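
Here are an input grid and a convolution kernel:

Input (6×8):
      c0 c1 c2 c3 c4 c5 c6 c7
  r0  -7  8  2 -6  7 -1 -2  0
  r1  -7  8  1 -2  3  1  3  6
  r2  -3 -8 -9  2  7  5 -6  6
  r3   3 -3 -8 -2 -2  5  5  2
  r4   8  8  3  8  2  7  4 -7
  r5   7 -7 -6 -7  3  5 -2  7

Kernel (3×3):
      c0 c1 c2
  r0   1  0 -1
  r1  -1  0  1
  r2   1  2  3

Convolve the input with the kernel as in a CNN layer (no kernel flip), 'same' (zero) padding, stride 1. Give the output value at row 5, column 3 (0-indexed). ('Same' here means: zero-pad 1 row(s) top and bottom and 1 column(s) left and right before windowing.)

10

The receptive field on the zero-padded input at this output position is [3 8 2 / -6 -7 3 / 0 0 0]. Elementwise product with the kernel and sum: 3·1 + 2·-1 + -6·-1 + 3·1 + 0·1 + 0·2 + 0·3.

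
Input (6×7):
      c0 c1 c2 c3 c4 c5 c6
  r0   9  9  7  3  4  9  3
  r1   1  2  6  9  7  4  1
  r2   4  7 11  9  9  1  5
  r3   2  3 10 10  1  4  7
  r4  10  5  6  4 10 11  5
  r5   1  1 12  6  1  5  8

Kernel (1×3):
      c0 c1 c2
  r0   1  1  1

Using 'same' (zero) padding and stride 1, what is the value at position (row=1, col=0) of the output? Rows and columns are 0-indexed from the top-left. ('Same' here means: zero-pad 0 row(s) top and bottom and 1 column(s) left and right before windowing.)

The receptive field on the zero-padded input at this output position is [0 1 2]. Elementwise product with the kernel and sum: 0·1 + 1·1 + 2·1.

3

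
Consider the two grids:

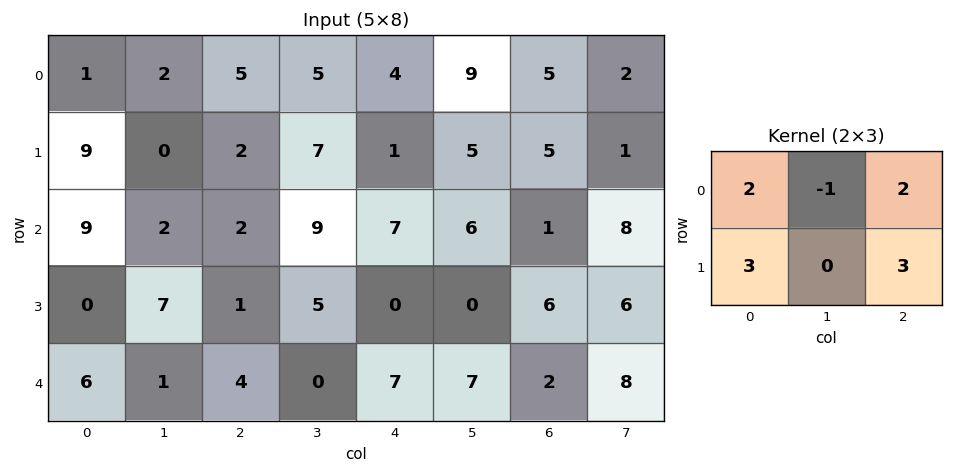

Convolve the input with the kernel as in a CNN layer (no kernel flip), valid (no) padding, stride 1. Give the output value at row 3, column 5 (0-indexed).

The receptive field on the input at this output position is [0 6 6 / 7 2 8]. Elementwise product with the kernel and sum: 0·2 + 6·-1 + 6·2 + 7·3 + 8·3.

51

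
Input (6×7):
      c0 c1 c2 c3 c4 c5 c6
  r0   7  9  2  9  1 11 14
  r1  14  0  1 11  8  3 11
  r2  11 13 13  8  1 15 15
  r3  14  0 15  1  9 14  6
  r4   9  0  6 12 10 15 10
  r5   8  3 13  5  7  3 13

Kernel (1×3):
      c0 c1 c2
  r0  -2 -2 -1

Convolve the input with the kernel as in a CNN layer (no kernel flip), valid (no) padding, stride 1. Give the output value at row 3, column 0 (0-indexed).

The receptive field on the input at this output position is [14 0 15]. Elementwise product with the kernel and sum: 14·-2 + 0·-2 + 15·-1.

-43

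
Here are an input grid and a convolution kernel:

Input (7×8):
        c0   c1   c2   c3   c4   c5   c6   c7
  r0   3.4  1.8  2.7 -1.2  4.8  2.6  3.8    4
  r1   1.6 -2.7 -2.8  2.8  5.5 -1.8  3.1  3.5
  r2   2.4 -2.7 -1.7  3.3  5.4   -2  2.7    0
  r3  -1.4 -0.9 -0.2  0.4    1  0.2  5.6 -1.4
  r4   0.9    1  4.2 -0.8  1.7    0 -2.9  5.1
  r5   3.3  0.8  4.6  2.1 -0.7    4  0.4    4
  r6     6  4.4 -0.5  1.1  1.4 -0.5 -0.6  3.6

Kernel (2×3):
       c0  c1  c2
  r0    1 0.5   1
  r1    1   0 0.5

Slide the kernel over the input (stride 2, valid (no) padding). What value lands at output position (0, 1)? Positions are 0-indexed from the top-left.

6.85

The receptive field on the input at this output position is [2.7 -1.2 4.8 / -2.8 2.8 5.5]. Elementwise product with the kernel and sum: 2.7·1 + -1.2·0.5 + 4.8·1 + -2.8·1 + 5.5·0.5.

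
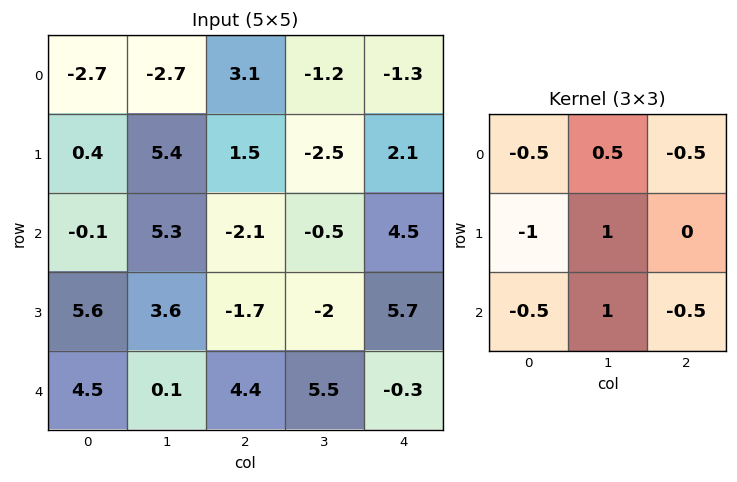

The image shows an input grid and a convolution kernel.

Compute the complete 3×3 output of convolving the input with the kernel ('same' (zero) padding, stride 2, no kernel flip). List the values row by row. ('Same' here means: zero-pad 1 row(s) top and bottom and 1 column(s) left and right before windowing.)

-5 5.85 3.25
1.2 -10.6 14
5.5 2.65 -1.95

Output[0,0]: The receptive field on the zero-padded input at this output position is [0 0 0 / 0 -2.7 -2.7 / 0 0.4 5.4]. Elementwise product with the kernel and sum: 0·-0.5 + 0·0.5 + 0·-0.5 + 0·-1 + -2.7·1 + 0·-0.5 + 0.4·1 + 5.4·-0.5.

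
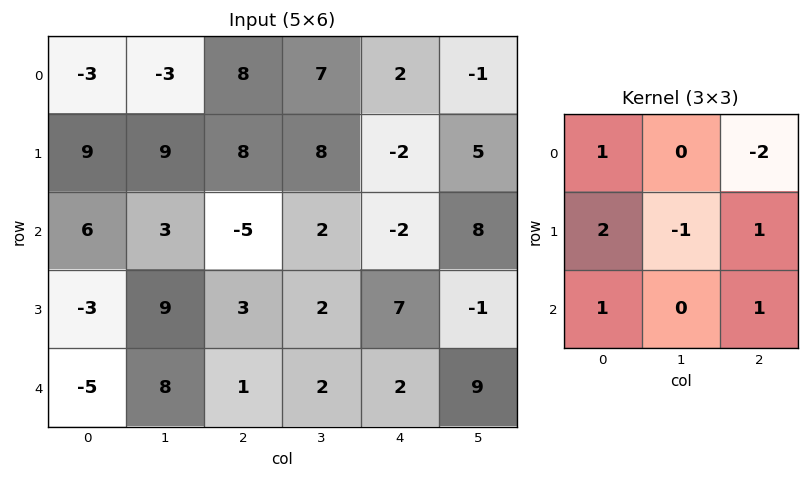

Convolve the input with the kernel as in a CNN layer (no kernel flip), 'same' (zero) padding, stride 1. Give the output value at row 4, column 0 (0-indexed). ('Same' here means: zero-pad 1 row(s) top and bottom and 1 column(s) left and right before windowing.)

The receptive field on the zero-padded input at this output position is [0 -3 9 / 0 -5 8 / 0 0 0]. Elementwise product with the kernel and sum: 0·1 + 9·-2 + 0·2 + -5·-1 + 8·1 + 0·1 + 0·1.

-5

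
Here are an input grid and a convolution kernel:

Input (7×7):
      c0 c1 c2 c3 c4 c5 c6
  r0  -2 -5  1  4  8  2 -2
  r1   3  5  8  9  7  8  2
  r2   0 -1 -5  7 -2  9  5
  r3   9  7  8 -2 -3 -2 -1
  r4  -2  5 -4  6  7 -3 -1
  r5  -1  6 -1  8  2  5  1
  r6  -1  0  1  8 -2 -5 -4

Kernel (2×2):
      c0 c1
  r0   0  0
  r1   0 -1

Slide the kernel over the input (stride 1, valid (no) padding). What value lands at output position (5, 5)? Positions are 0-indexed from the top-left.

The receptive field on the input at this output position is [5 1 / -5 -4]. Elementwise product with the kernel and sum: -4·-1.

4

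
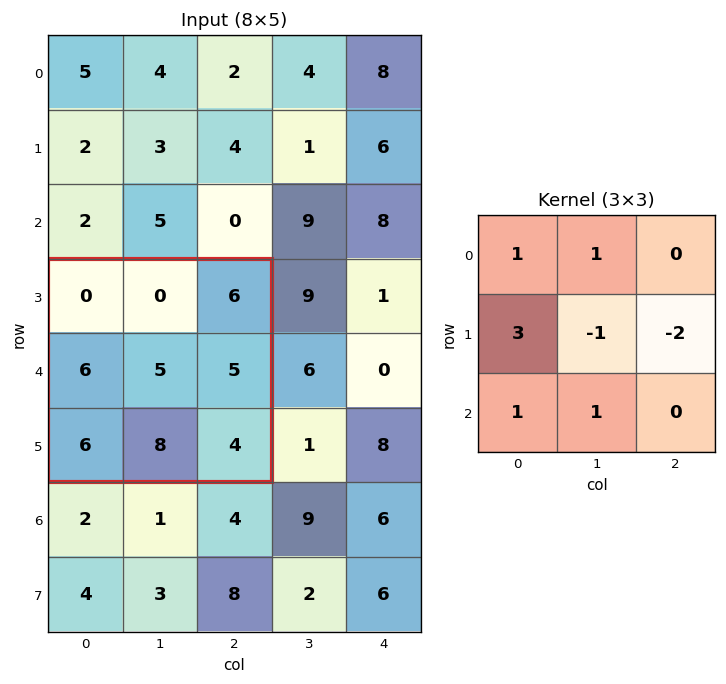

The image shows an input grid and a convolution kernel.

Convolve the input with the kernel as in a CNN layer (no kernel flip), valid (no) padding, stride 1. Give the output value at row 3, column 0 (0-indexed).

17

The receptive field on the input at this output position is [0 0 6 / 6 5 5 / 6 8 4]. Elementwise product with the kernel and sum: 0·1 + 0·1 + 6·3 + 5·-1 + 5·-2 + 6·1 + 8·1.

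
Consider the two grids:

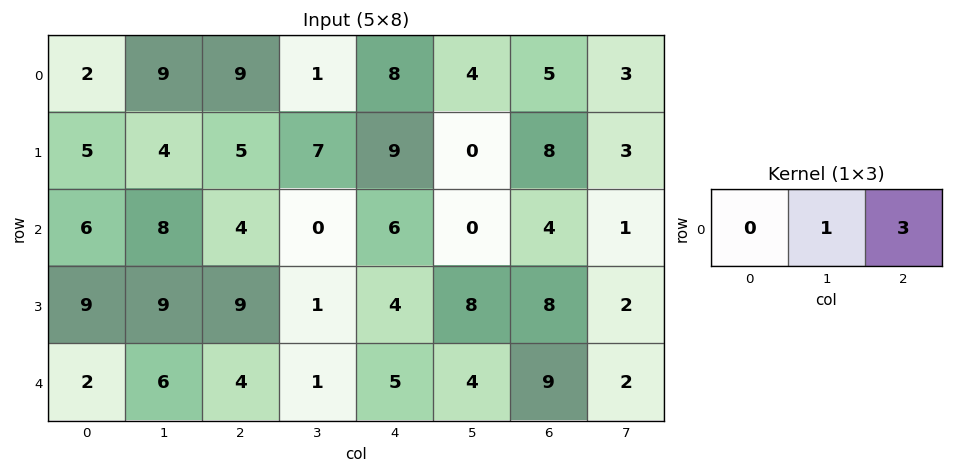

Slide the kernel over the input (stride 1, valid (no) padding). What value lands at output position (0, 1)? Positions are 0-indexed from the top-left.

12

The receptive field on the input at this output position is [9 9 1]. Elementwise product with the kernel and sum: 9·1 + 1·3.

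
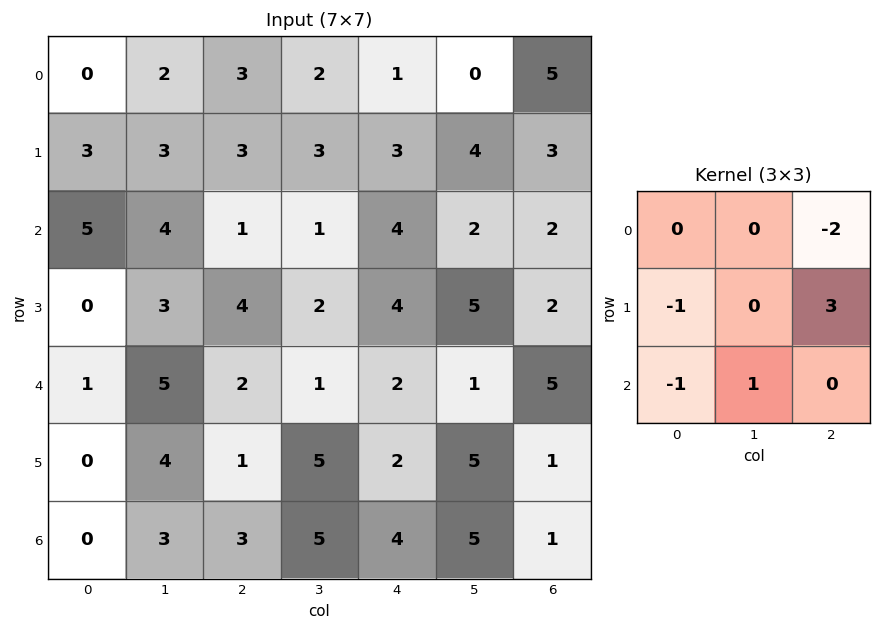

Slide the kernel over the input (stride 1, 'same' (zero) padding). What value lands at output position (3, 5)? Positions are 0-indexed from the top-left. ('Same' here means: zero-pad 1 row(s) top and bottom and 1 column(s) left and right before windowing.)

-3

The receptive field on the zero-padded input at this output position is [4 2 2 / 4 5 2 / 2 1 5]. Elementwise product with the kernel and sum: 2·-2 + 4·-1 + 2·3 + 2·-1 + 1·1.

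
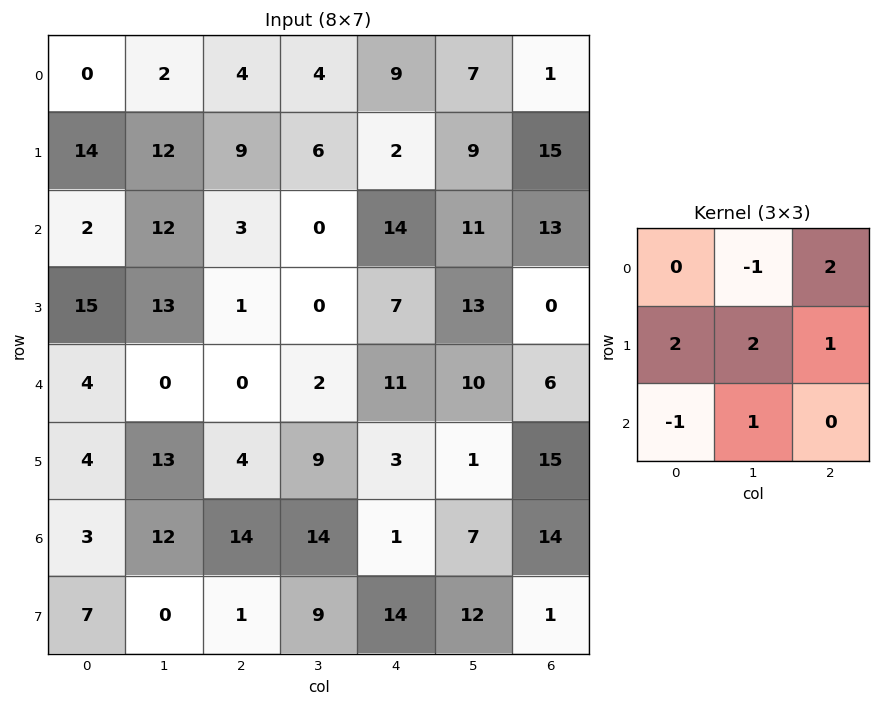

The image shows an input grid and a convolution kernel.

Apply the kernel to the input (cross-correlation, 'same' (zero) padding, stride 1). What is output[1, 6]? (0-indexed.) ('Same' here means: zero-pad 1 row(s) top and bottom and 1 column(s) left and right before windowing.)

49

The receptive field on the zero-padded input at this output position is [7 1 0 / 9 15 0 / 11 13 0]. Elementwise product with the kernel and sum: 1·-1 + 0·2 + 9·2 + 15·2 + 0·1 + 11·-1 + 13·1.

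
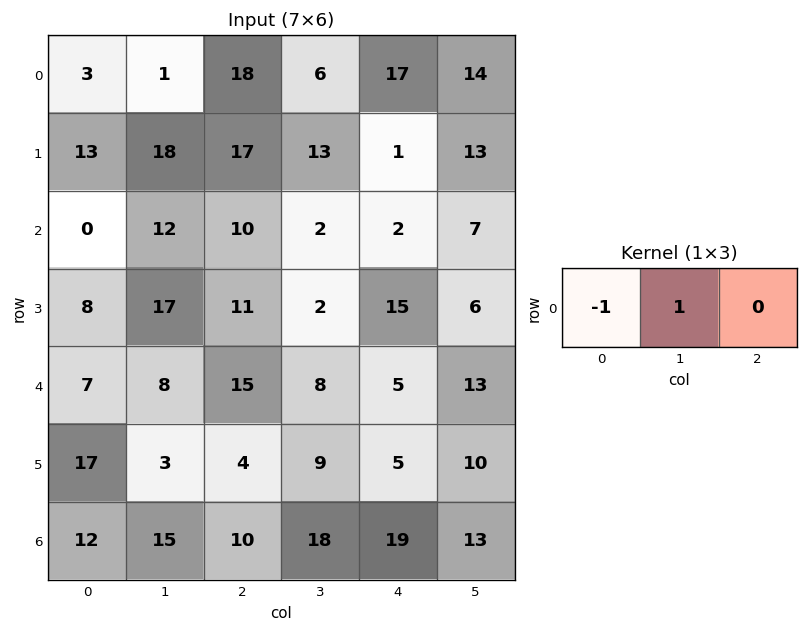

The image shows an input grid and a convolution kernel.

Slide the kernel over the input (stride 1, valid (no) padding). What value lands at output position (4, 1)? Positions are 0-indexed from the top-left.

7

The receptive field on the input at this output position is [8 15 8]. Elementwise product with the kernel and sum: 8·-1 + 15·1.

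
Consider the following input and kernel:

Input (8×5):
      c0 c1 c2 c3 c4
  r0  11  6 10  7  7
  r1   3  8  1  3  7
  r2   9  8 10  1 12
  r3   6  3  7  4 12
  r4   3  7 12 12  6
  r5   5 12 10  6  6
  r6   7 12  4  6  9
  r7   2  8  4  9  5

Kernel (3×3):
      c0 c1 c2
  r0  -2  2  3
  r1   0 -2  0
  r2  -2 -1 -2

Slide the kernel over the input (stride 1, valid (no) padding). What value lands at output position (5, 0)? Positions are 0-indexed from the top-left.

The receptive field on the input at this output position is [5 12 10 / 7 12 4 / 2 8 4]. Elementwise product with the kernel and sum: 5·-2 + 12·2 + 10·3 + 12·-2 + 2·-2 + 8·-1 + 4·-2.

0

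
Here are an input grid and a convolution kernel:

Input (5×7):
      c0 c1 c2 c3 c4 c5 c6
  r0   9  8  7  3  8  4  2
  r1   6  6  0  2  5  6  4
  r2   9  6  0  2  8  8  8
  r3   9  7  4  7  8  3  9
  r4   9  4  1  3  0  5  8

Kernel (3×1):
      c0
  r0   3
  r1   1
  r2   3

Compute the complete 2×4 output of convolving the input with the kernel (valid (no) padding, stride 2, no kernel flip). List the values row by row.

Output[0,0]: The receptive field on the input at this output position is [9 / 6 / 9]. Elementwise product with the kernel and sum: 9·3 + 6·1 + 9·3.

60 21 53 34
63 7 32 57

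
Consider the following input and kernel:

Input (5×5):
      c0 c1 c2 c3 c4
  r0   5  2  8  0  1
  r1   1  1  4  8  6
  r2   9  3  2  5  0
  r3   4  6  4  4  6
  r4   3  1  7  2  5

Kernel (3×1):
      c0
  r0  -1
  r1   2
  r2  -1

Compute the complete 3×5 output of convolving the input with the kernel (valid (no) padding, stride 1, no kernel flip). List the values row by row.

-12 -3 -2 11 11
13 -1 -4 -2 -12
-4 8 -1 1 7

Output[0,0]: The receptive field on the input at this output position is [5 / 1 / 9]. Elementwise product with the kernel and sum: 5·-1 + 1·2 + 9·-1.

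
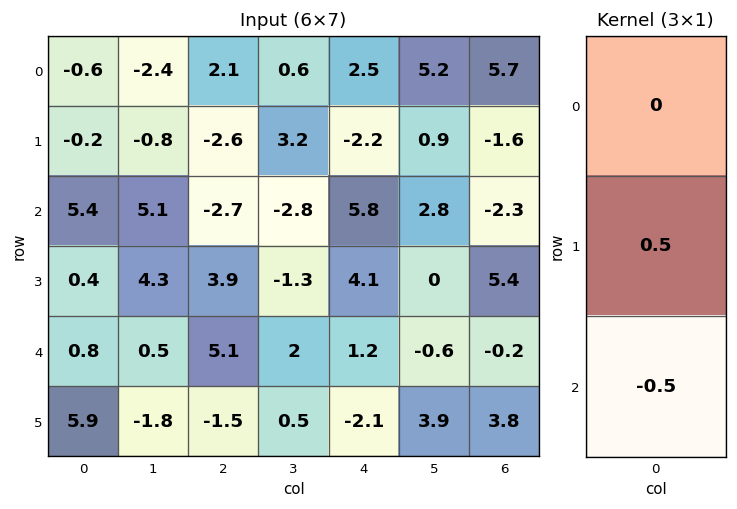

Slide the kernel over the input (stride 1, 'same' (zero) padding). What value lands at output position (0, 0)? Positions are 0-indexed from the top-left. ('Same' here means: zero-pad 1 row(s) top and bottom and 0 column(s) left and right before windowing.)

-0.2

The receptive field on the zero-padded input at this output position is [0 / -0.6 / -0.2]. Elementwise product with the kernel and sum: -0.6·0.5 + -0.2·-0.5.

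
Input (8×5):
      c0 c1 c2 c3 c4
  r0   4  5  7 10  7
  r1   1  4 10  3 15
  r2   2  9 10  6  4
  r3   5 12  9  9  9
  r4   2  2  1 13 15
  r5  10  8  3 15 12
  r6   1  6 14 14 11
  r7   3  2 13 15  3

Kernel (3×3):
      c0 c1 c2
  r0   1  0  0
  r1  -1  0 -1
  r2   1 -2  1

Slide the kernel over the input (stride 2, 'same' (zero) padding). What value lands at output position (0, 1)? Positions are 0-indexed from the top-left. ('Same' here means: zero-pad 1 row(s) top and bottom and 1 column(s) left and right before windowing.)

The receptive field on the zero-padded input at this output position is [0 0 0 / 5 7 10 / 4 10 3]. Elementwise product with the kernel and sum: 0·1 + 5·-1 + 10·-1 + 4·1 + 10·-2 + 3·1.

-28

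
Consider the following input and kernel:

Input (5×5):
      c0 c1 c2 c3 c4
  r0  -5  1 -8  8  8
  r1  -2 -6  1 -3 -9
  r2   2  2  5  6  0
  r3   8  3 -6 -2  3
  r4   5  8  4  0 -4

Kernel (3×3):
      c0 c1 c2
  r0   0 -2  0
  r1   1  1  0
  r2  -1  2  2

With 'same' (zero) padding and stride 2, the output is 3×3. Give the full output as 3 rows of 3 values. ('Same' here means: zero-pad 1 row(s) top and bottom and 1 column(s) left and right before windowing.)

Output[0,0]: The receptive field on the zero-padded input at this output position is [0 0 0 / 0 -5 1 / 0 -2 -6]. Elementwise product with the kernel and sum: 0·-2 + 0·1 + -5·1 + 0·-1 + -2·2 + -6·2.
Output[0,1]: The receptive field on the zero-padded input at this output position is [0 0 0 / 1 -8 8 / -6 1 -3]. Elementwise product with the kernel and sum: 0·-2 + 1·1 + -8·1 + -6·-1 + 1·2 + -3·2.

-21 -5 1
28 -14 32
-11 24 -10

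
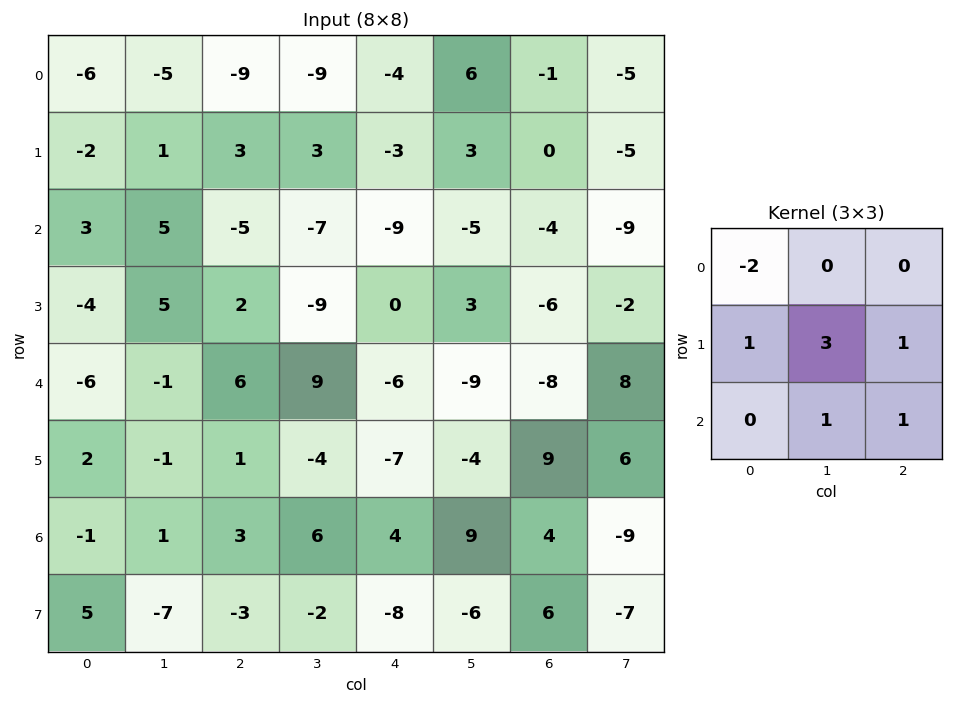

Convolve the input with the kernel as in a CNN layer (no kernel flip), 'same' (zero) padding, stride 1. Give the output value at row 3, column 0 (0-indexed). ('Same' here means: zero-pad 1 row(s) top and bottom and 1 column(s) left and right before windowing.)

The receptive field on the zero-padded input at this output position is [0 3 5 / 0 -4 5 / 0 -6 -1]. Elementwise product with the kernel and sum: 0·-2 + 0·1 + -4·3 + 5·1 + -6·1 + -1·1.

-14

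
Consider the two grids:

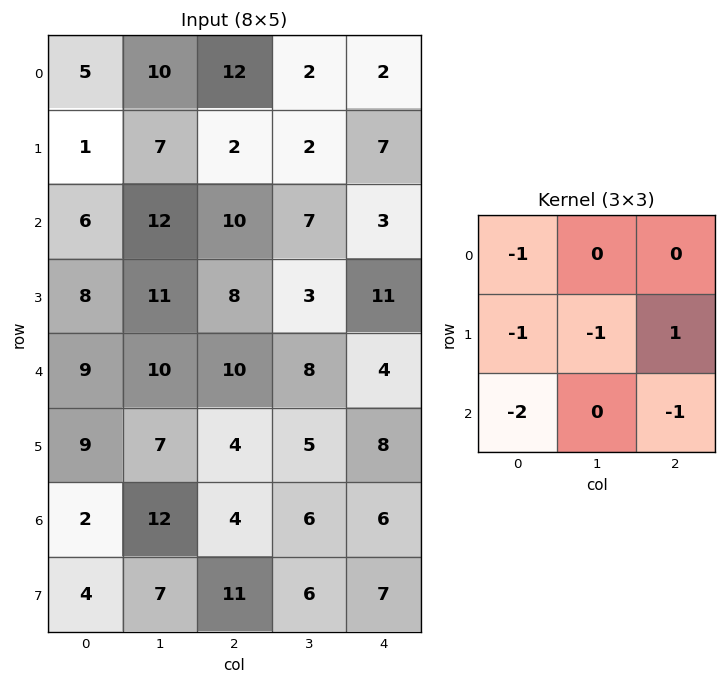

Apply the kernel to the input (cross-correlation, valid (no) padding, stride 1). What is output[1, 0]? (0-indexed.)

-33

The receptive field on the input at this output position is [1 7 2 / 6 12 10 / 8 11 8]. Elementwise product with the kernel and sum: 1·-1 + 6·-1 + 12·-1 + 10·1 + 8·-2 + 8·-1.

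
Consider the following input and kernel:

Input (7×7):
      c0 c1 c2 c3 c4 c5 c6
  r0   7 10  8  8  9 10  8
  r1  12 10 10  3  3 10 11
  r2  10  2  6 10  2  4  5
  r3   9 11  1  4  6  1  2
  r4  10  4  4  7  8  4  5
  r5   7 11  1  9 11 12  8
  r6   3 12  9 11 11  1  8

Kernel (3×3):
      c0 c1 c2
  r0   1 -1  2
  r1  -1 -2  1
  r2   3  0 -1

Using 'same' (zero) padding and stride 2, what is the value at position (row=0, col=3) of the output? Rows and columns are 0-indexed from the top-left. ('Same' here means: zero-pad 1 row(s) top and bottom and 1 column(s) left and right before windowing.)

The receptive field on the zero-padded input at this output position is [0 0 0 / 10 8 0 / 10 11 0]. Elementwise product with the kernel and sum: 0·1 + 0·-1 + 0·2 + 10·-1 + 8·-2 + 0·1 + 10·3 + 0·-1.

4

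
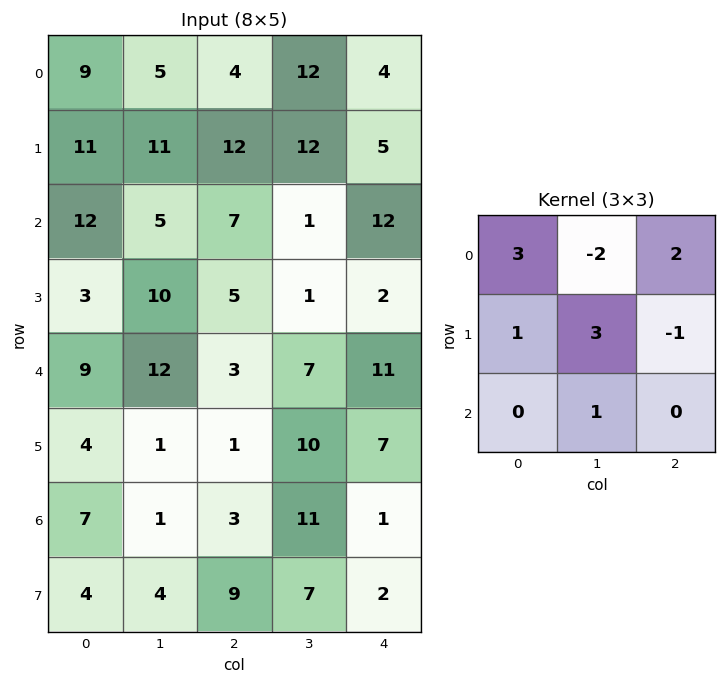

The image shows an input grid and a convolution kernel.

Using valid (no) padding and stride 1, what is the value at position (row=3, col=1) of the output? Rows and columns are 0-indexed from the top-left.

The receptive field on the input at this output position is [10 5 1 / 12 3 7 / 1 1 10]. Elementwise product with the kernel and sum: 10·3 + 5·-2 + 1·2 + 12·1 + 3·3 + 7·-1 + 1·1.

37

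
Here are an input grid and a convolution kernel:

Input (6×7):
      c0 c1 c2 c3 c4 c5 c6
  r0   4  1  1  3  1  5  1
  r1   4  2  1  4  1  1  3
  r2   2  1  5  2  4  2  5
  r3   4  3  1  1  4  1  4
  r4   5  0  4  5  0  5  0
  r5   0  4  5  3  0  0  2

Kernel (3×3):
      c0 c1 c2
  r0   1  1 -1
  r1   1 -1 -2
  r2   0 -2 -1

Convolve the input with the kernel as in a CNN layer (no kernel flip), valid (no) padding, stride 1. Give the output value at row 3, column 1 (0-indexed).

-24

The receptive field on the input at this output position is [3 1 1 / 0 4 5 / 4 5 3]. Elementwise product with the kernel and sum: 3·1 + 1·1 + 1·-1 + 0·1 + 4·-1 + 5·-2 + 5·-2 + 3·-1.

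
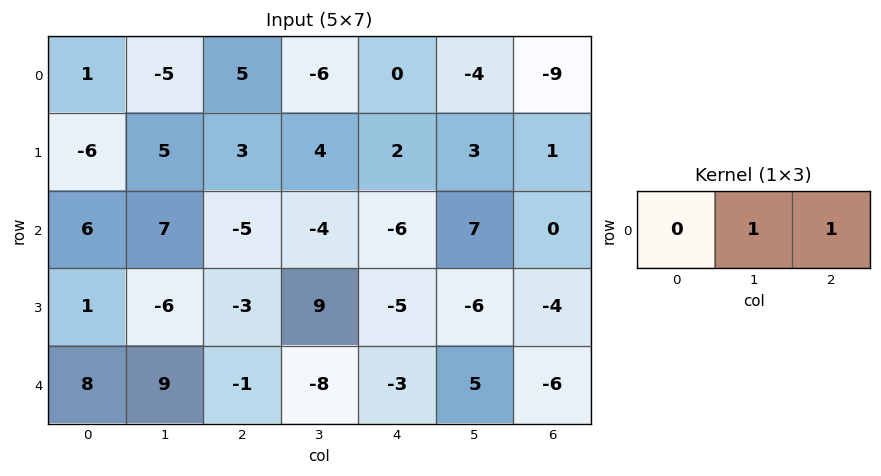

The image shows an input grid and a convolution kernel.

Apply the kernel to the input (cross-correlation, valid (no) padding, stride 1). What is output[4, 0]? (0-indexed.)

8

The receptive field on the input at this output position is [8 9 -1]. Elementwise product with the kernel and sum: 9·1 + -1·1.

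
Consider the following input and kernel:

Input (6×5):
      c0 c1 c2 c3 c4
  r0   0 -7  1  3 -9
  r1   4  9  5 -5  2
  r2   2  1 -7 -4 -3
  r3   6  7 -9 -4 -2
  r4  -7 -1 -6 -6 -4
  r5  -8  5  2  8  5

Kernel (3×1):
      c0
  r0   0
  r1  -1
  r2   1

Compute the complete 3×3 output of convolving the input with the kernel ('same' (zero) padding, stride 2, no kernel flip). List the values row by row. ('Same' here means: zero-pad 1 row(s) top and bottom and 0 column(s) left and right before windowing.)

Output[0,0]: The receptive field on the zero-padded input at this output position is [0 / 0 / 4]. Elementwise product with the kernel and sum: 0·-1 + 4·1.
Output[0,1]: The receptive field on the zero-padded input at this output position is [0 / 1 / 5]. Elementwise product with the kernel and sum: 1·-1 + 5·1.

4 4 11
4 -2 1
-1 8 9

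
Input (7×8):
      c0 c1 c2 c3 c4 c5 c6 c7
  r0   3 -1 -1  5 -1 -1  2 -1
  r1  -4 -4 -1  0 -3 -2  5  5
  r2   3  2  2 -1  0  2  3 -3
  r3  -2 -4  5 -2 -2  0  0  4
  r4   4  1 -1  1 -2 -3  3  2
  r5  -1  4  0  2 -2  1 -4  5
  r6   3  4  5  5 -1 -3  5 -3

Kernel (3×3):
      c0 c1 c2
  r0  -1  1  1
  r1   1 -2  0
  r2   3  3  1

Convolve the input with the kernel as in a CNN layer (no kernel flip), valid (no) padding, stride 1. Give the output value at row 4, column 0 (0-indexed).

The receptive field on the input at this output position is [4 1 -1 / -1 4 0 / 3 4 5]. Elementwise product with the kernel and sum: 4·-1 + 1·1 + -1·1 + -1·1 + 4·-2 + 3·3 + 4·3 + 5·1.

13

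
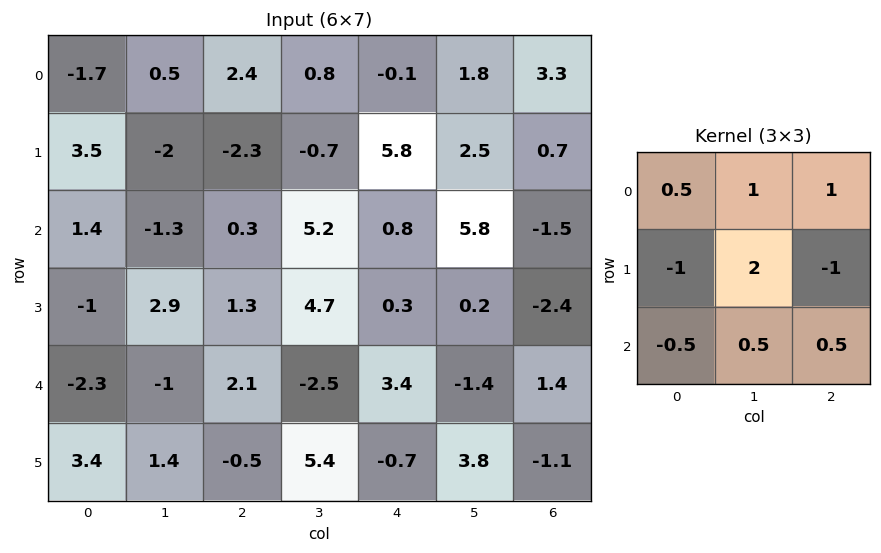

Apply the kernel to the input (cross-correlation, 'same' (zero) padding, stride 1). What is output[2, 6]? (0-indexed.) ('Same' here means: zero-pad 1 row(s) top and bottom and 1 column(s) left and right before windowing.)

-8.15

The receptive field on the zero-padded input at this output position is [2.5 0.7 0 / 5.8 -1.5 0 / 0.2 -2.4 0]. Elementwise product with the kernel and sum: 2.5·0.5 + 0.7·1 + 0·1 + 5.8·-1 + -1.5·2 + 0·-1 + 0.2·-0.5 + -2.4·0.5 + 0·0.5.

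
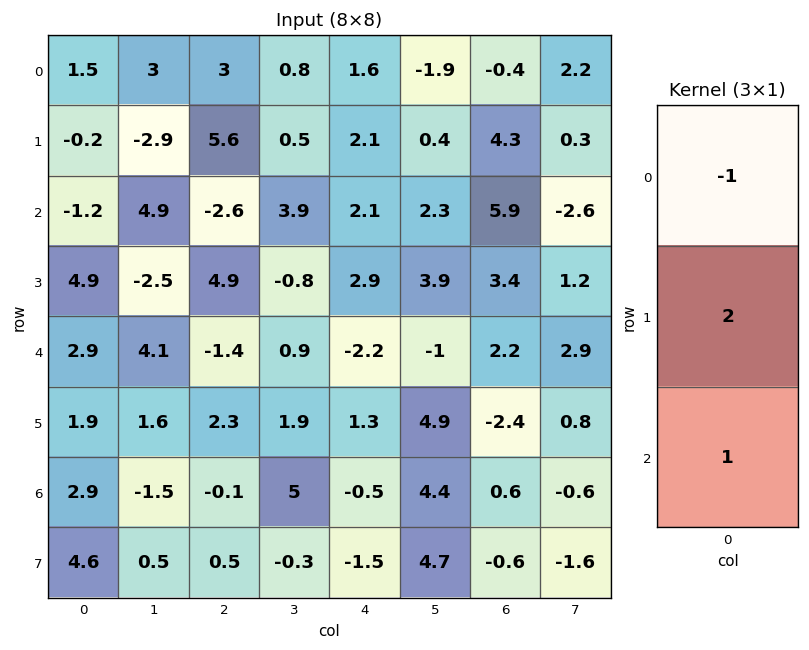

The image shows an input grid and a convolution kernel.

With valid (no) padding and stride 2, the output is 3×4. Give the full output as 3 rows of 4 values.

-3.1 5.6 4.7 14.9
13.9 11 1.5 3.1
3.8 5.9 4.3 -6.4

Output[0,0]: The receptive field on the input at this output position is [1.5 / -0.2 / -1.2]. Elementwise product with the kernel and sum: 1.5·-1 + -0.2·2 + -1.2·1.
Output[0,1]: The receptive field on the input at this output position is [3 / 5.6 / -2.6]. Elementwise product with the kernel and sum: 3·-1 + 5.6·2 + -2.6·1.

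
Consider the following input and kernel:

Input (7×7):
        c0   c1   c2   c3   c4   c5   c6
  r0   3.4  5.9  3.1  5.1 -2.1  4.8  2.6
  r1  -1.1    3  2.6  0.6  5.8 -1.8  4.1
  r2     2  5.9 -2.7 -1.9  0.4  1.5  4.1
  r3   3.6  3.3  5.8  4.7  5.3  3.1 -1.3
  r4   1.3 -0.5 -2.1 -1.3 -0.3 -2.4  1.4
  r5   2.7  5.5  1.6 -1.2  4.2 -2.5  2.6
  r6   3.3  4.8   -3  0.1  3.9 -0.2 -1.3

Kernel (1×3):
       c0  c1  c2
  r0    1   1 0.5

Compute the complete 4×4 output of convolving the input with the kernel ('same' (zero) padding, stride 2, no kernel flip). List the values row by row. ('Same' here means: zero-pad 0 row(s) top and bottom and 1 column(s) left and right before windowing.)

6.35 11.55 5.4 7.4
4.95 2.25 -0.75 5.6
1.05 -3.25 -2.8 -1
5.7 1.85 3.9 -1.5

Output[0,0]: The receptive field on the zero-padded input at this output position is [0 3.4 5.9]. Elementwise product with the kernel and sum: 0·1 + 3.4·1 + 5.9·0.5.
Output[0,1]: The receptive field on the zero-padded input at this output position is [5.9 3.1 5.1]. Elementwise product with the kernel and sum: 5.9·1 + 3.1·1 + 5.1·0.5.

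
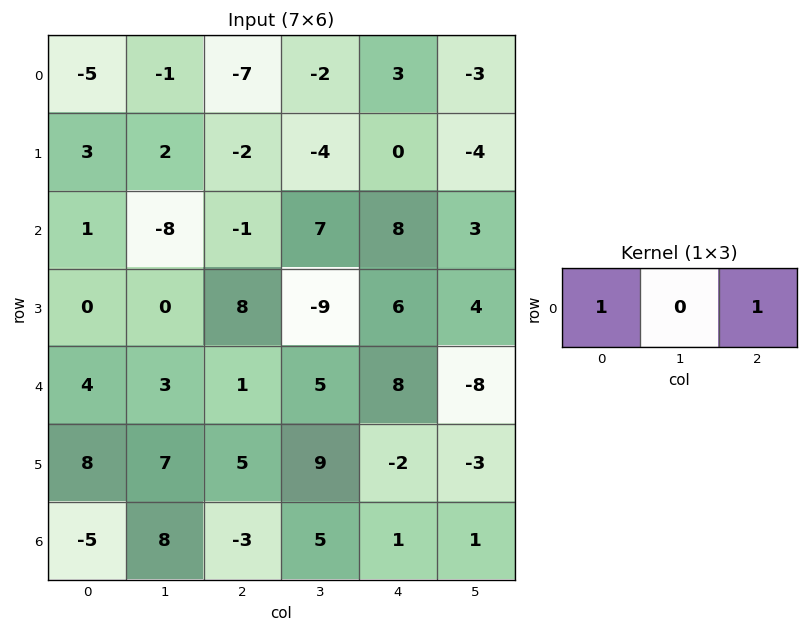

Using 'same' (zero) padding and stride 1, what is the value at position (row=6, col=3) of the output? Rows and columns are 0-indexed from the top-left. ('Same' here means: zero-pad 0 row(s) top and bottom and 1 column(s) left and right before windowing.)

The receptive field on the zero-padded input at this output position is [-3 5 1]. Elementwise product with the kernel and sum: -3·1 + 1·1.

-2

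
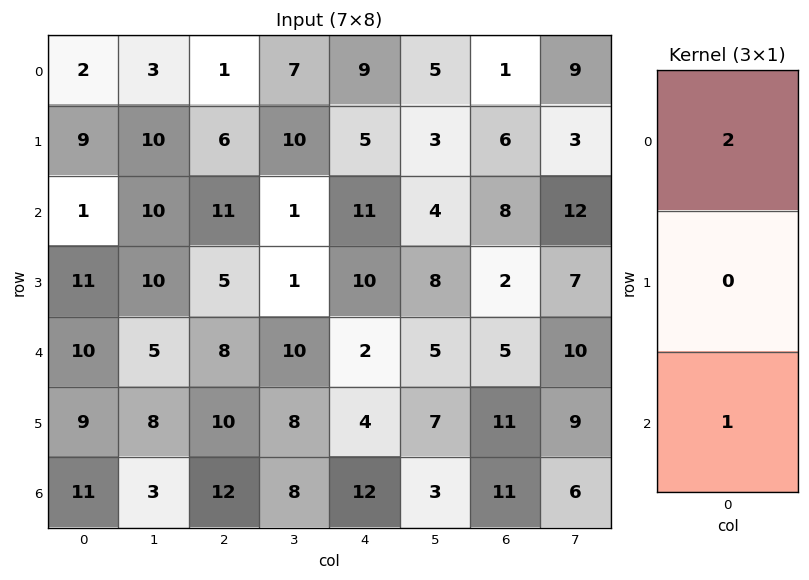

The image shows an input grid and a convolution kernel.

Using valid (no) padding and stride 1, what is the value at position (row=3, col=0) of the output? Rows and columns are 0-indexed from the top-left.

The receptive field on the input at this output position is [11 / 10 / 9]. Elementwise product with the kernel and sum: 11·2 + 9·1.

31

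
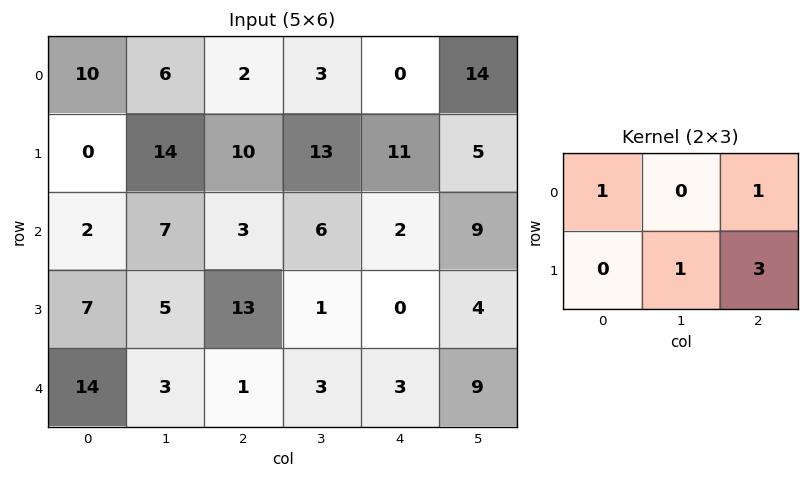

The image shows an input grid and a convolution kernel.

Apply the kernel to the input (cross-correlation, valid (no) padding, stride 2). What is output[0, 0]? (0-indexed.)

56

The receptive field on the input at this output position is [10 6 2 / 0 14 10]. Elementwise product with the kernel and sum: 10·1 + 2·1 + 14·1 + 10·3.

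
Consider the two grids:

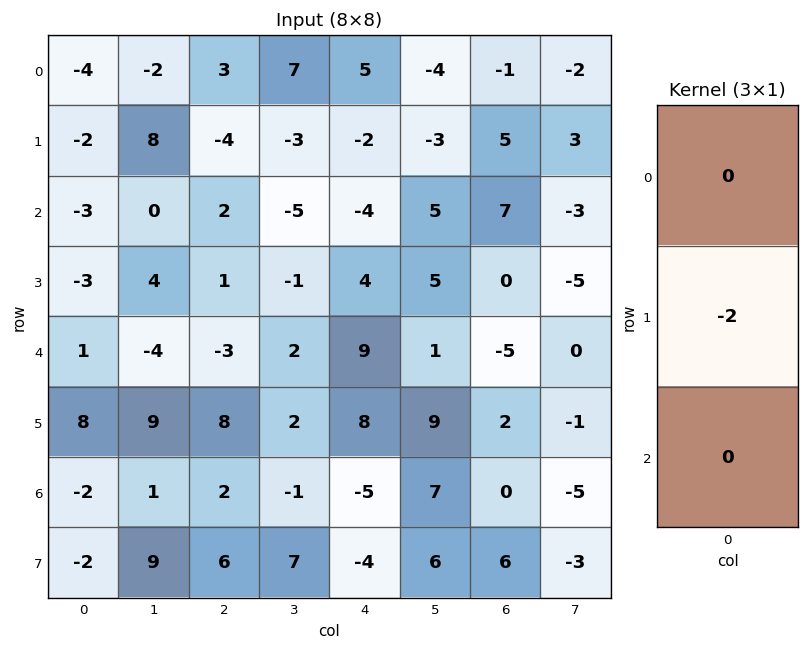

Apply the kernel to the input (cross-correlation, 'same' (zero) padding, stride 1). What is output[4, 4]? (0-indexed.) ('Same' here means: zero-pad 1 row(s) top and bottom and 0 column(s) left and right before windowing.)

-18

The receptive field on the zero-padded input at this output position is [4 / 9 / 8]. Elementwise product with the kernel and sum: 9·-2.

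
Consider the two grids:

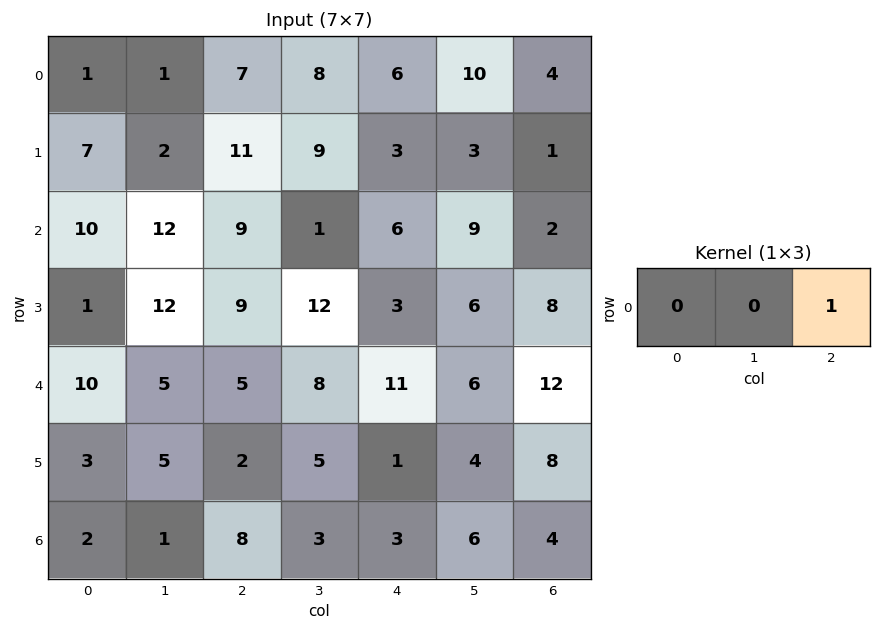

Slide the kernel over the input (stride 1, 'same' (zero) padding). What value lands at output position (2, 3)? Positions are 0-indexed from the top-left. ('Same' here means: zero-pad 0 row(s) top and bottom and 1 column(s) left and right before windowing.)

The receptive field on the zero-padded input at this output position is [9 1 6]. Elementwise product with the kernel and sum: 6·1.

6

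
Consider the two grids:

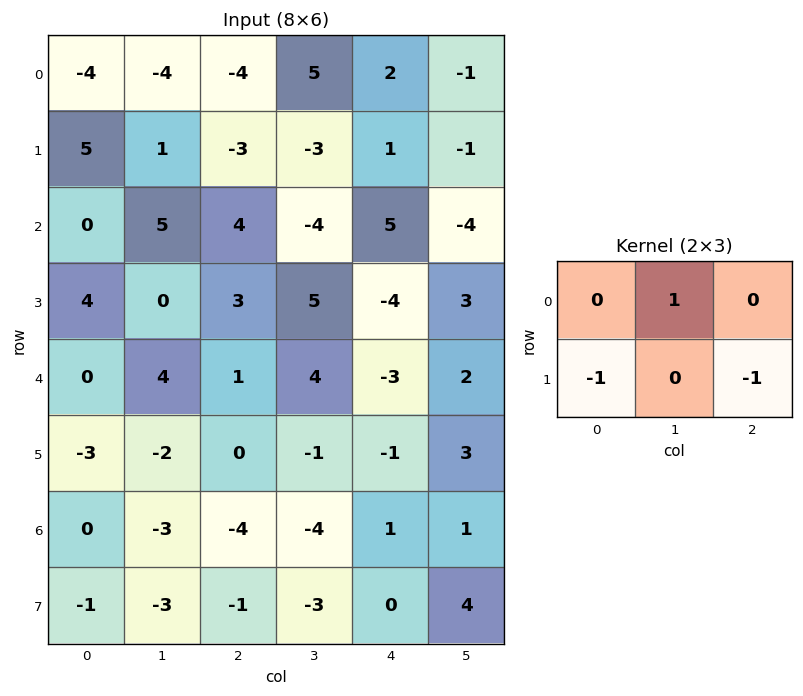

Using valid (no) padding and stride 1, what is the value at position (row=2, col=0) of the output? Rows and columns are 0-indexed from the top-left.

-2

The receptive field on the input at this output position is [0 5 4 / 4 0 3]. Elementwise product with the kernel and sum: 5·1 + 4·-1 + 3·-1.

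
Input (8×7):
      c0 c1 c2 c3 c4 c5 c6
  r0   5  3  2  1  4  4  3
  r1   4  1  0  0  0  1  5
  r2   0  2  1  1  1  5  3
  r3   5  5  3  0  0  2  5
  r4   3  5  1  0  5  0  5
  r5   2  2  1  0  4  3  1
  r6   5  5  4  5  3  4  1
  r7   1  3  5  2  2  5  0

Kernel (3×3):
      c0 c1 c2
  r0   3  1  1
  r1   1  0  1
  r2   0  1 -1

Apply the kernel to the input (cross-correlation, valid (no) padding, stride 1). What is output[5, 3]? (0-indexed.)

13

The receptive field on the input at this output position is [0 4 3 / 5 3 4 / 2 2 5]. Elementwise product with the kernel and sum: 0·3 + 4·1 + 3·1 + 5·1 + 4·1 + 2·1 + 5·-1.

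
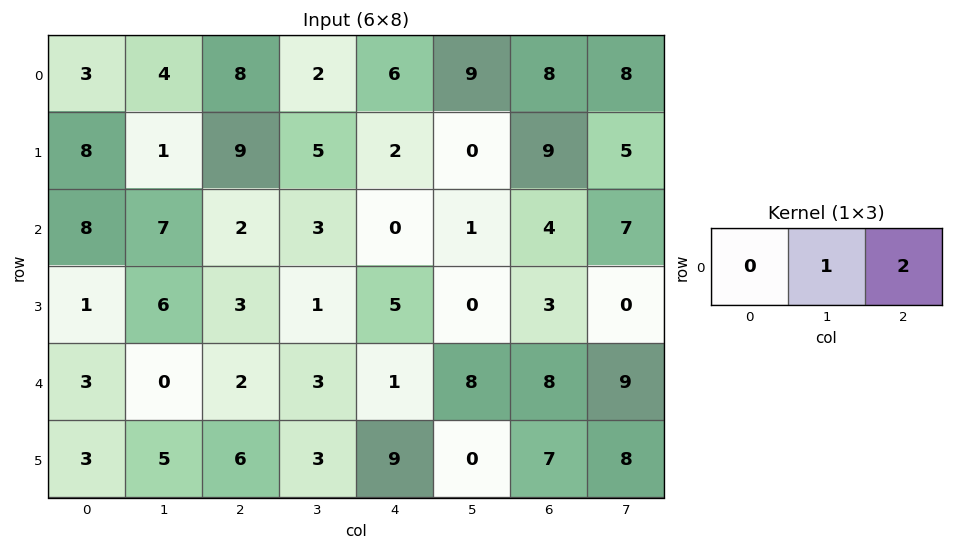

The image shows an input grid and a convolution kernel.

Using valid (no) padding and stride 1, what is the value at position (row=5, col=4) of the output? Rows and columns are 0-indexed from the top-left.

The receptive field on the input at this output position is [9 0 7]. Elementwise product with the kernel and sum: 0·1 + 7·2.

14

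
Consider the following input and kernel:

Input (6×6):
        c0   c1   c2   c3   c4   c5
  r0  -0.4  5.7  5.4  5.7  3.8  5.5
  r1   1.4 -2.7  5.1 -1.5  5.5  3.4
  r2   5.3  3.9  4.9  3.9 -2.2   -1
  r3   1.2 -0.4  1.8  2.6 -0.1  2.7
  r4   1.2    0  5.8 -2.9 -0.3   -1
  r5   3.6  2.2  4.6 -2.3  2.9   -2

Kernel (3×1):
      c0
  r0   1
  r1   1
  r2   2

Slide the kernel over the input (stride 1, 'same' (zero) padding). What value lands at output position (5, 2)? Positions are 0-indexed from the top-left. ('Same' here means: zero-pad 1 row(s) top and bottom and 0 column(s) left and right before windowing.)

The receptive field on the zero-padded input at this output position is [5.8 / 4.6 / 0]. Elementwise product with the kernel and sum: 5.8·1 + 4.6·1 + 0·2.

10.4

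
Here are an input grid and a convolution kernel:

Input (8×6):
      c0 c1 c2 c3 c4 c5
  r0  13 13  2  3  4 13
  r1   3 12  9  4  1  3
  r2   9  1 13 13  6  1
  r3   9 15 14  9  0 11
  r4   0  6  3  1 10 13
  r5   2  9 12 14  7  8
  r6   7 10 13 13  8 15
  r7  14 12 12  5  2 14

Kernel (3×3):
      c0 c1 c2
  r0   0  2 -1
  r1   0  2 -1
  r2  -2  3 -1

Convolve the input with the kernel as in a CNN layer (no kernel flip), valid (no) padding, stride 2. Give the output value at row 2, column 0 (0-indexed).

The receptive field on the input at this output position is [0 6 3 / 2 9 12 / 7 10 13]. Elementwise product with the kernel and sum: 6·2 + 3·-1 + 9·2 + 12·-1 + 7·-2 + 10·3 + 13·-1.

18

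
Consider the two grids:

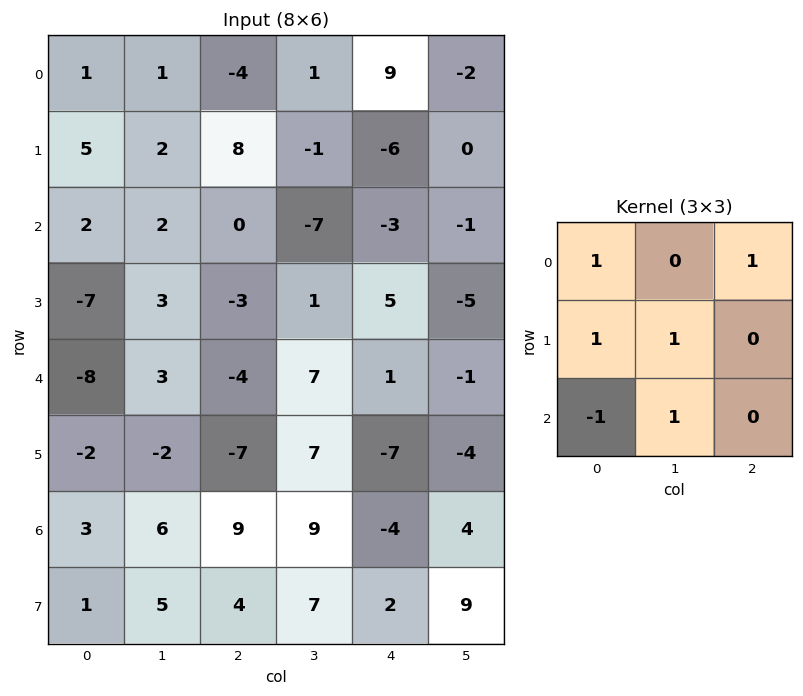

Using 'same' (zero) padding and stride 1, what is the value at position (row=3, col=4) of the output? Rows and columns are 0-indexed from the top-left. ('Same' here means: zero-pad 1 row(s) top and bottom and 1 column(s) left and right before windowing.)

The receptive field on the zero-padded input at this output position is [-7 -3 -1 / 1 5 -5 / 7 1 -1]. Elementwise product with the kernel and sum: -7·1 + -1·1 + 1·1 + 5·1 + 7·-1 + 1·1.

-8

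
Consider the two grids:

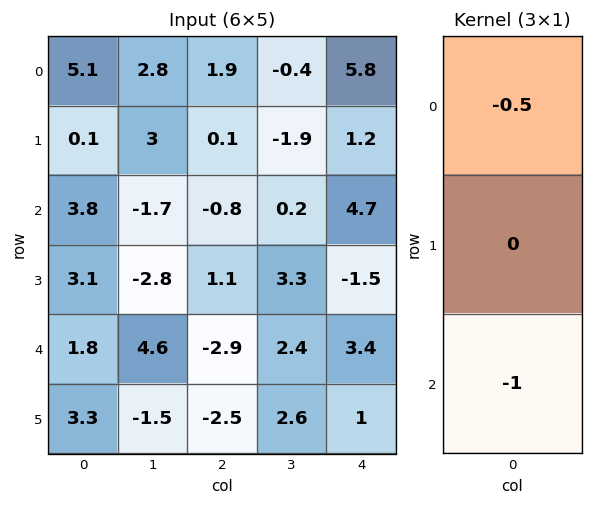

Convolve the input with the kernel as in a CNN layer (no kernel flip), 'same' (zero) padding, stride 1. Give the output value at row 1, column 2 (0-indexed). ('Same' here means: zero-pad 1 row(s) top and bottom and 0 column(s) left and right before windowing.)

The receptive field on the zero-padded input at this output position is [1.9 / 0.1 / -0.8]. Elementwise product with the kernel and sum: 1.9·-0.5 + -0.8·-1.

-0.15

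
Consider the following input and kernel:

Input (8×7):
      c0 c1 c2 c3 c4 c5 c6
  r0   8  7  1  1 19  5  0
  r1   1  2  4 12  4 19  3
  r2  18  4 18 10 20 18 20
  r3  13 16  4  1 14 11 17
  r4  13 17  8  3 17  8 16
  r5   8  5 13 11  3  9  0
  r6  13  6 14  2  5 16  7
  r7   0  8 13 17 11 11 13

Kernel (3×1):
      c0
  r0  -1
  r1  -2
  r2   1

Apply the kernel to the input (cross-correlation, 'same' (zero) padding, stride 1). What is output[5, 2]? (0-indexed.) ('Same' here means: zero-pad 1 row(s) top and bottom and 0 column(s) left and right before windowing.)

The receptive field on the zero-padded input at this output position is [8 / 13 / 14]. Elementwise product with the kernel and sum: 8·-1 + 13·-2 + 14·1.

-20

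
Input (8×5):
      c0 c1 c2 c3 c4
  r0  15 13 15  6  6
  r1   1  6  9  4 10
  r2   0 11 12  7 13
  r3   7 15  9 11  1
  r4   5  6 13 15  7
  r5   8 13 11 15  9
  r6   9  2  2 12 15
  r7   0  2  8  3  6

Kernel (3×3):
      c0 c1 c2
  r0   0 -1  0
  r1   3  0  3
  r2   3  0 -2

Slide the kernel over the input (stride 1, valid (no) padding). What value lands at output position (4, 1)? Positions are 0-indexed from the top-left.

53

The receptive field on the input at this output position is [6 13 15 / 13 11 15 / 2 2 12]. Elementwise product with the kernel and sum: 13·-1 + 13·3 + 15·3 + 2·3 + 12·-2.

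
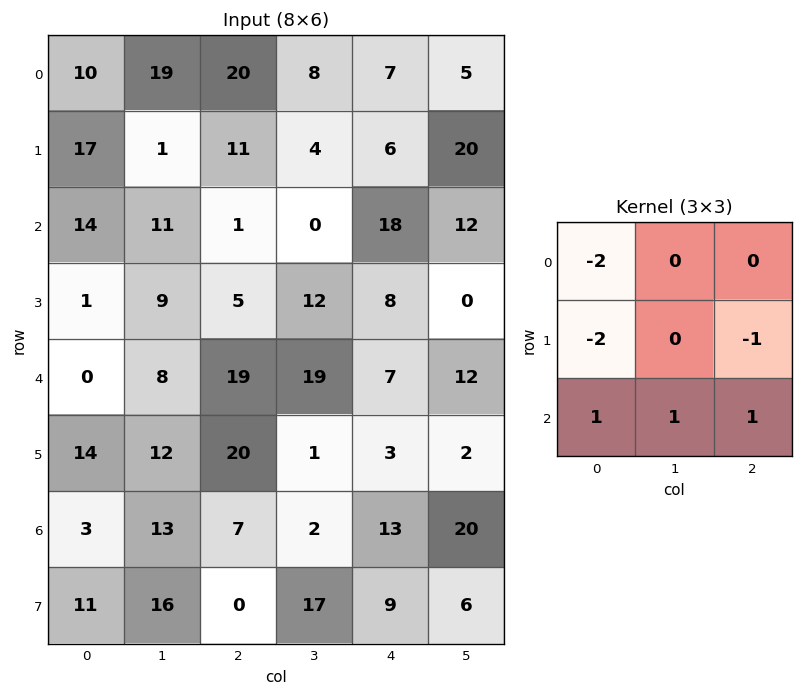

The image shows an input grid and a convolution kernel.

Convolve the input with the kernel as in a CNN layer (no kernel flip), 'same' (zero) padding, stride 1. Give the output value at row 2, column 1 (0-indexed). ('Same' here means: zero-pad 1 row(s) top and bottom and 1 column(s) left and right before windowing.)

The receptive field on the zero-padded input at this output position is [17 1 11 / 14 11 1 / 1 9 5]. Elementwise product with the kernel and sum: 17·-2 + 14·-2 + 1·-1 + 1·1 + 9·1 + 5·1.

-48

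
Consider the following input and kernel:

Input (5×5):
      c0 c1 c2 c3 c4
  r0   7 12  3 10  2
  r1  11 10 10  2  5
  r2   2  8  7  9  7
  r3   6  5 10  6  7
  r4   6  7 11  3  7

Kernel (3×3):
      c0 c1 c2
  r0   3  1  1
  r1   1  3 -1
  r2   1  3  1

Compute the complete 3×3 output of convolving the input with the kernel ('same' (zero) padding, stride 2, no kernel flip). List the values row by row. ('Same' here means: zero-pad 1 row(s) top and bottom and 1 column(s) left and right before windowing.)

Output[0,0]: The receptive field on the zero-padded input at this output position is [0 0 0 / 0 7 12 / 0 11 10]. Elementwise product with the kernel and sum: 0·3 + 0·1 + 0·1 + 0·1 + 7·3 + 12·-1 + 0·1 + 11·3 + 10·1.
Output[0,1]: The receptive field on the zero-padded input at this output position is [0 0 0 / 12 3 10 / 10 10 2]. Elementwise product with the kernel and sum: 0·3 + 0·1 + 0·1 + 12·1 + 3·3 + 10·-1 + 10·1 + 10·3 + 2·1.

52 53 33
42 103 68
22 68 49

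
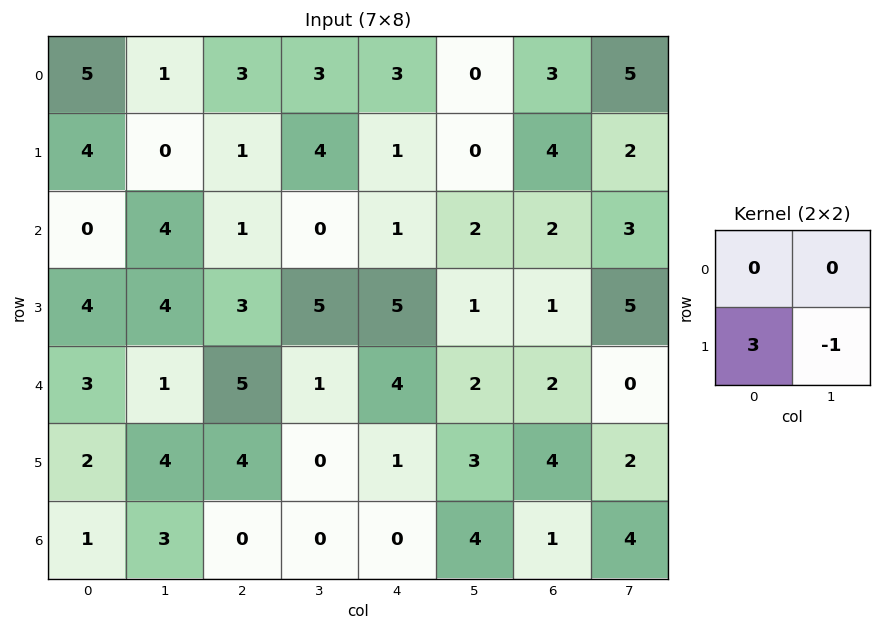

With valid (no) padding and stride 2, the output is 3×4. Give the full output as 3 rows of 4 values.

Output[0,0]: The receptive field on the input at this output position is [5 1 / 4 0]. Elementwise product with the kernel and sum: 4·3 + 0·-1.
Output[0,1]: The receptive field on the input at this output position is [3 3 / 1 4]. Elementwise product with the kernel and sum: 1·3 + 4·-1.

12 -1 3 10
8 4 14 -2
2 12 0 10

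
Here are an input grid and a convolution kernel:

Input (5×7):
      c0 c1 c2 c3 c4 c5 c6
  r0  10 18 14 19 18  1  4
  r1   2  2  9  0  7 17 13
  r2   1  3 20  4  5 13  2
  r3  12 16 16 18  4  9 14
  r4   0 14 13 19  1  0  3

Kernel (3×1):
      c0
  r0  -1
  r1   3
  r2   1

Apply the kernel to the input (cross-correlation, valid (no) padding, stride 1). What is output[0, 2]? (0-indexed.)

The receptive field on the input at this output position is [14 / 9 / 20]. Elementwise product with the kernel and sum: 14·-1 + 9·3 + 20·1.

33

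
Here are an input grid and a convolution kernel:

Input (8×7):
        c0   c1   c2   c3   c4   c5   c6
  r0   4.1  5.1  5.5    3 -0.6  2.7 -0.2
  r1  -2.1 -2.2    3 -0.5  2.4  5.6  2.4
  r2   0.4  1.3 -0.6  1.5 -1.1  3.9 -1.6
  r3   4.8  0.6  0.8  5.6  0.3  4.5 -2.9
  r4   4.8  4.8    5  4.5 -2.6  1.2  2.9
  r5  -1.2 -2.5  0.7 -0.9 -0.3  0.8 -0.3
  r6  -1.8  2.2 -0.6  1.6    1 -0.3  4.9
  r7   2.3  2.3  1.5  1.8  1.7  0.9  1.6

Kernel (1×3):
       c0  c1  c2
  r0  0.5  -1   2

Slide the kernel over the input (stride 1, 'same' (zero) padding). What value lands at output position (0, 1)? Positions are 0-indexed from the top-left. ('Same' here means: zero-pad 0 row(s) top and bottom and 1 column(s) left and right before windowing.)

The receptive field on the zero-padded input at this output position is [4.1 5.1 5.5]. Elementwise product with the kernel and sum: 4.1·0.5 + 5.1·-1 + 5.5·2.

7.95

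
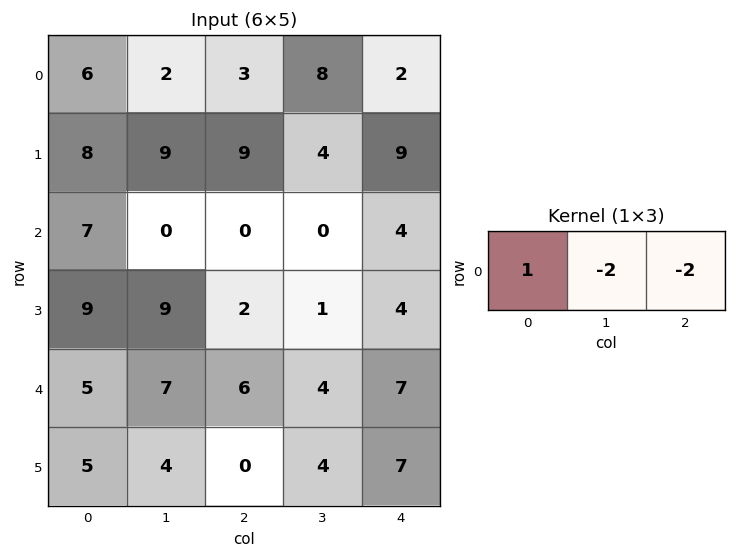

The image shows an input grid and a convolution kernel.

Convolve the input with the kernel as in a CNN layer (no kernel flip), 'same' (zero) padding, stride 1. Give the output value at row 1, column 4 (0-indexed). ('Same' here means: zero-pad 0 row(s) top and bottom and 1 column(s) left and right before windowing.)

-14

The receptive field on the zero-padded input at this output position is [4 9 0]. Elementwise product with the kernel and sum: 4·1 + 9·-2 + 0·-2.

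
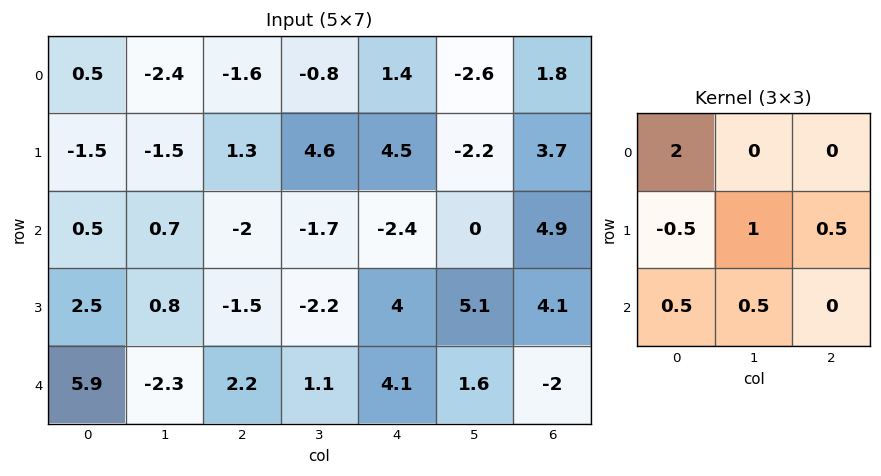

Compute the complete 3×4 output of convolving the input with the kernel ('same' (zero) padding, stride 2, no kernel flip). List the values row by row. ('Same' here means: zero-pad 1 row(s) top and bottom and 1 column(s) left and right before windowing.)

Output[0,0]: The receptive field on the zero-padded input at this output position is [0 0 0 / 0 0.5 -2.4 / 0 -1.5 -1.5]. Elementwise product with the kernel and sum: 0·2 + 0·-0.5 + 0.5·1 + -2.4·0.5 + 0·0.5 + -1.5·0.5.
Output[0,1]: The receptive field on the zero-padded input at this output position is [0 0 0 / -2.4 -1.6 -0.8 / -1.5 1.3 4.6]. Elementwise product with the kernel and sum: 0·2 + -2.4·-0.5 + -1.6·1 + -0.8·0.5 + -1.5·0.5 + 1.3·0.5.

-1.45 -0.9 5.05 3.85
2.1 -6.55 8.55 5.1
4.75 5.5 -0.05 7.4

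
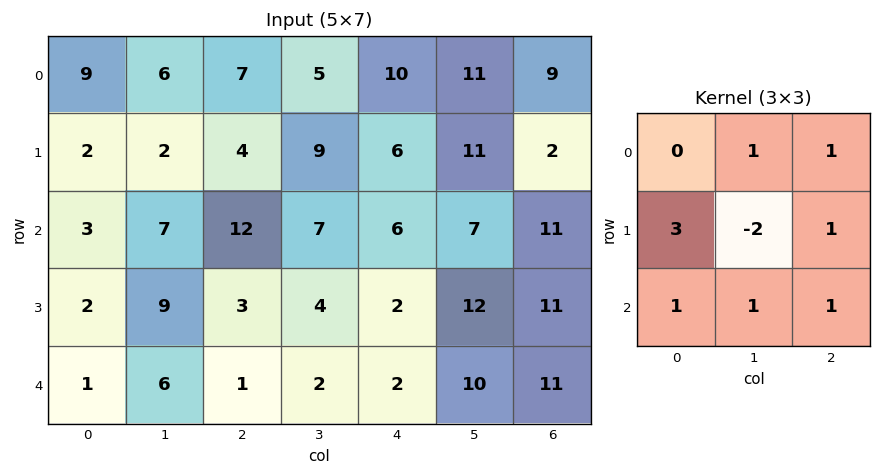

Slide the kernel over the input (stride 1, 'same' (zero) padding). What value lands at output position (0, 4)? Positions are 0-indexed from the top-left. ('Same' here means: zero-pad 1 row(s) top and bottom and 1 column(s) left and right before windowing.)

32

The receptive field on the zero-padded input at this output position is [0 0 0 / 5 10 11 / 9 6 11]. Elementwise product with the kernel and sum: 0·1 + 0·1 + 5·3 + 10·-2 + 11·1 + 9·1 + 6·1 + 11·1.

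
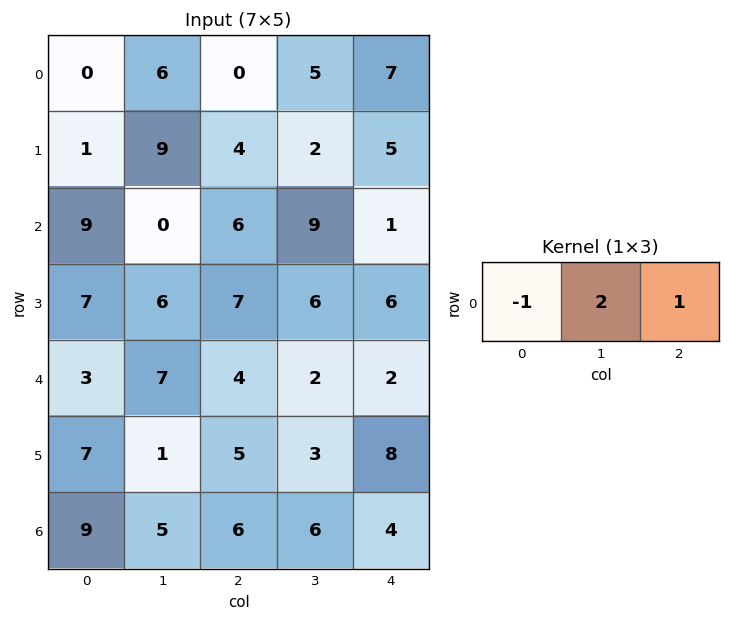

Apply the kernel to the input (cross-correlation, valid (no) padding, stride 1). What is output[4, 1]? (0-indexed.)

3

The receptive field on the input at this output position is [7 4 2]. Elementwise product with the kernel and sum: 7·-1 + 4·2 + 2·1.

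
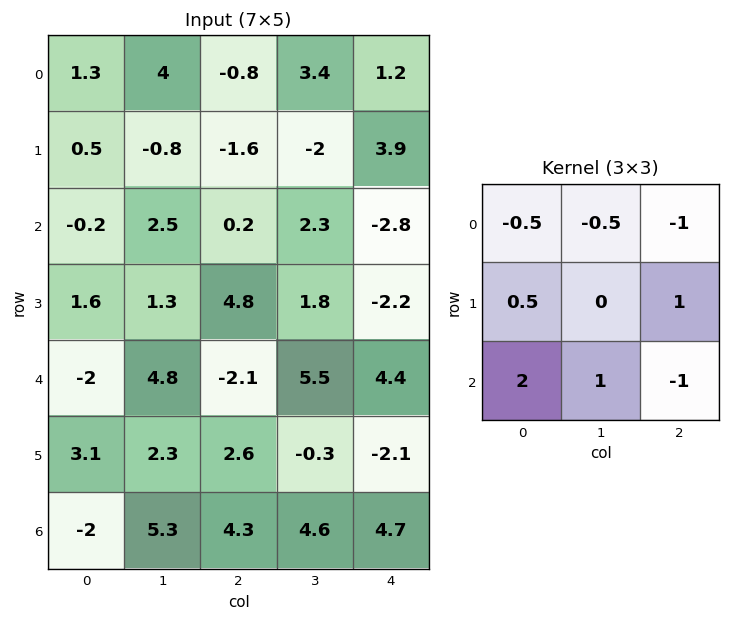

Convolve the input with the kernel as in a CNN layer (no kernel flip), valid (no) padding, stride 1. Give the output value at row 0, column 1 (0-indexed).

-4.5

The receptive field on the input at this output position is [4 -0.8 3.4 / -0.8 -1.6 -2 / 2.5 0.2 2.3]. Elementwise product with the kernel and sum: 4·-0.5 + -0.8·-0.5 + 3.4·-1 + -0.8·0.5 + -2·1 + 2.5·2 + 0.2·1 + 2.3·-1.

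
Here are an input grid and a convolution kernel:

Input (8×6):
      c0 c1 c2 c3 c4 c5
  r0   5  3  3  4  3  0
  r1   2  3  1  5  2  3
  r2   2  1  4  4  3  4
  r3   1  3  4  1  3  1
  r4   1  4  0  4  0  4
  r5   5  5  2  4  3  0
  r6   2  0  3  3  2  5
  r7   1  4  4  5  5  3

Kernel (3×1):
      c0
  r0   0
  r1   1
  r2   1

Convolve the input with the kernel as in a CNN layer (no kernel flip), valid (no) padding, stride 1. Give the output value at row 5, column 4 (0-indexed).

7

The receptive field on the input at this output position is [3 / 2 / 5]. Elementwise product with the kernel and sum: 2·1 + 5·1.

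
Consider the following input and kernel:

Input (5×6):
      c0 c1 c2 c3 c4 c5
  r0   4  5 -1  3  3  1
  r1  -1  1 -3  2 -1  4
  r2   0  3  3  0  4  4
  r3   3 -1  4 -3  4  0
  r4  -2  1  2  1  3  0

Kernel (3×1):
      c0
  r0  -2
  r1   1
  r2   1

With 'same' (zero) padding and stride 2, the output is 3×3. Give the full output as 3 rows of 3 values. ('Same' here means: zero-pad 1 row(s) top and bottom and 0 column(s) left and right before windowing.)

Output[0,0]: The receptive field on the zero-padded input at this output position is [0 / 4 / -1]. Elementwise product with the kernel and sum: 0·-2 + 4·1 + -1·1.

3 -4 2
5 13 10
-8 -6 -5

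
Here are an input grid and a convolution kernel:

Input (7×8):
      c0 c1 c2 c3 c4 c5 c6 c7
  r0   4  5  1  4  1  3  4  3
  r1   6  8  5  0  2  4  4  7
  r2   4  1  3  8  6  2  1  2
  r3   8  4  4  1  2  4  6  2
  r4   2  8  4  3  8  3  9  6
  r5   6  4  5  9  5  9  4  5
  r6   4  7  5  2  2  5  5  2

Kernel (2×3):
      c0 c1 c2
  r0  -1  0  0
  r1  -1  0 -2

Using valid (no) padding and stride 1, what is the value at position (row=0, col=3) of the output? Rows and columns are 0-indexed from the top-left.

-12

The receptive field on the input at this output position is [4 1 3 / 0 2 4]. Elementwise product with the kernel and sum: 4·-1 + 0·-1 + 4·-2.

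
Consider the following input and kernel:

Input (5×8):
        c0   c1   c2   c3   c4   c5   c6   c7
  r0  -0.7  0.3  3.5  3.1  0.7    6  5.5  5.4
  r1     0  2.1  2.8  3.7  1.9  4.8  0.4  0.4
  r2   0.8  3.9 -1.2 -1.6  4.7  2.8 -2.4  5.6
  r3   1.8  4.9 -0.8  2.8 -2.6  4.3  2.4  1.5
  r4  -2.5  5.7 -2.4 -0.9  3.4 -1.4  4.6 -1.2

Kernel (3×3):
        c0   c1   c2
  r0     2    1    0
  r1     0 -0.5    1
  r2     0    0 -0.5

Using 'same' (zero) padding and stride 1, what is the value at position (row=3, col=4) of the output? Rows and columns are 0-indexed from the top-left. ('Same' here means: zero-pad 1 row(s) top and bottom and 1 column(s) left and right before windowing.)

The receptive field on the zero-padded input at this output position is [-1.6 4.7 2.8 / 2.8 -2.6 4.3 / -0.9 3.4 -1.4]. Elementwise product with the kernel and sum: -1.6·2 + 4.7·1 + -2.6·-0.5 + 4.3·1 + -1.4·-0.5.

7.8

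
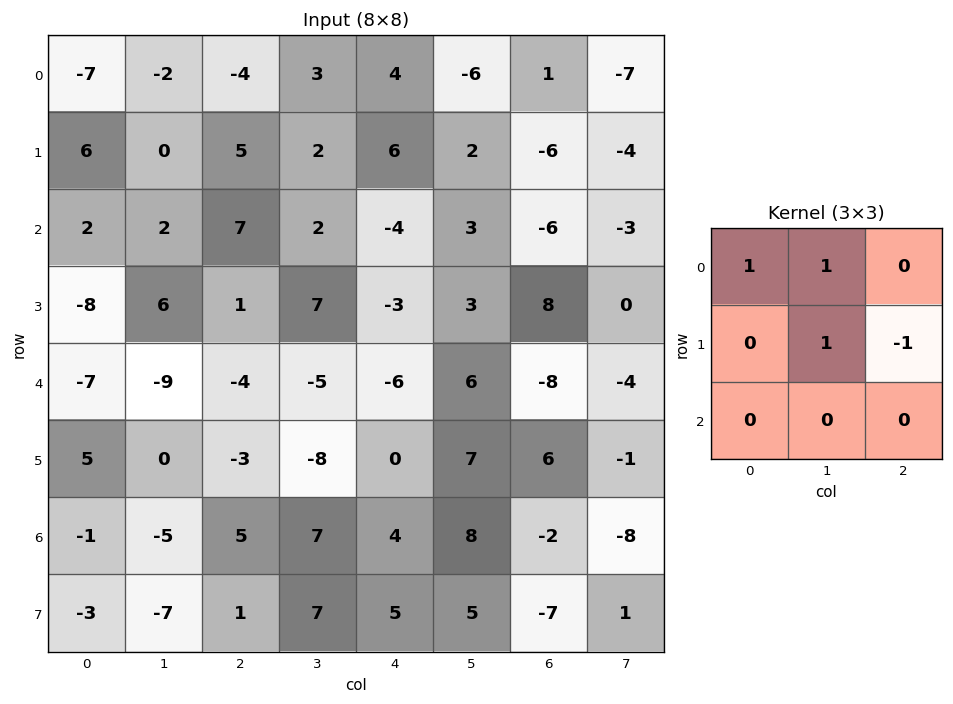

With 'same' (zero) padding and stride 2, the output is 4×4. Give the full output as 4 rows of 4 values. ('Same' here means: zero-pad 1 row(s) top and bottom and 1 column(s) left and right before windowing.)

Output[0,0]: The receptive field on the zero-padded input at this output position is [0 0 0 / 0 -7 -2 / 0 6 0]. Elementwise product with the kernel and sum: 0·1 + 0·1 + -7·1 + -2·-1.
Output[0,1]: The receptive field on the zero-padded input at this output position is [0 0 0 / -2 -4 3 / 0 5 2]. Elementwise product with the kernel and sum: 0·1 + 0·1 + -4·1 + 3·-1.

-5 -7 10 8
6 10 1 -7
-6 8 -8 7
9 -5 -12 19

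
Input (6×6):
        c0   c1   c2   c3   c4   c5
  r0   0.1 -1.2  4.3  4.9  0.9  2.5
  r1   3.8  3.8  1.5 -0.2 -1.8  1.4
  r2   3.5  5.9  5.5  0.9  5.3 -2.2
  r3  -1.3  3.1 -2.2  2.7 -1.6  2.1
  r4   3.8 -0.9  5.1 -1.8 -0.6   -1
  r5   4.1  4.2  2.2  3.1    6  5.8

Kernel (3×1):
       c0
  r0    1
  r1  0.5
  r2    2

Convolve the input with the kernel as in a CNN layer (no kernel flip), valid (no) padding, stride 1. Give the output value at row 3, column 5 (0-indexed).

13.2

The receptive field on the input at this output position is [2.1 / -1 / 5.8]. Elementwise product with the kernel and sum: 2.1·1 + -1·0.5 + 5.8·2.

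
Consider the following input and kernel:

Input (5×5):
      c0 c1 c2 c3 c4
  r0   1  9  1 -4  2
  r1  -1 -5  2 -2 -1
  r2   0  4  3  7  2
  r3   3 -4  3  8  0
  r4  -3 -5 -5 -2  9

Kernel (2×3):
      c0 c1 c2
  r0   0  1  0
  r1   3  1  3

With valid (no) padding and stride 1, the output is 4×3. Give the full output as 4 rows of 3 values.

7 -18 -3
8 38 20
18 18 24
-33 -23 18

Output[0,0]: The receptive field on the input at this output position is [1 9 1 / -1 -5 2]. Elementwise product with the kernel and sum: 9·1 + -1·3 + -5·1 + 2·3.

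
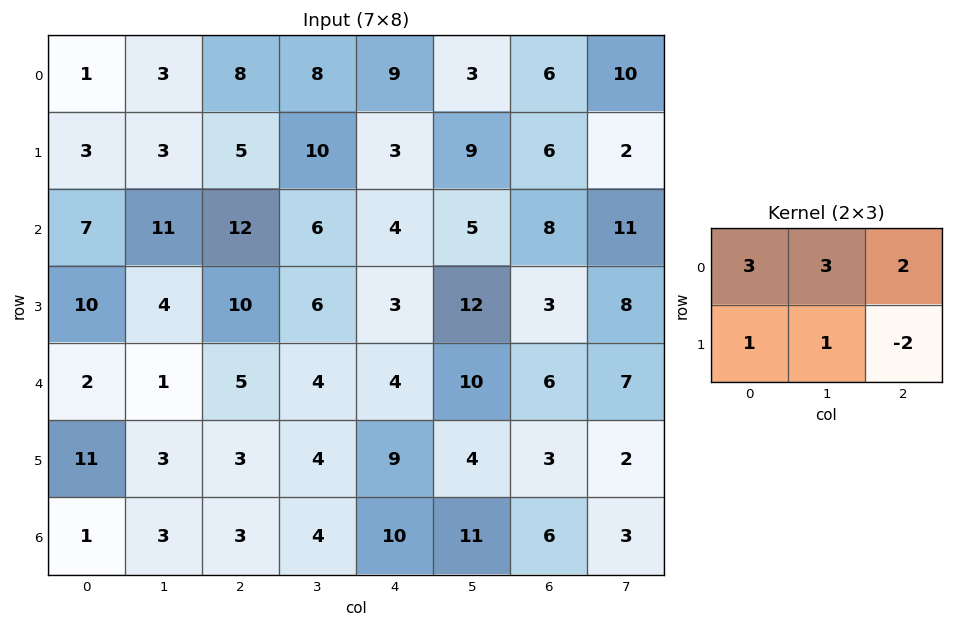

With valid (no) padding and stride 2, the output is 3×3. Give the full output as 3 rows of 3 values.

24 75 48
72 72 52
27 24 61

Output[0,0]: The receptive field on the input at this output position is [1 3 8 / 3 3 5]. Elementwise product with the kernel and sum: 1·3 + 3·3 + 8·2 + 3·1 + 3·1 + 5·-2.
Output[0,1]: The receptive field on the input at this output position is [8 8 9 / 5 10 3]. Elementwise product with the kernel and sum: 8·3 + 8·3 + 9·2 + 5·1 + 10·1 + 3·-2.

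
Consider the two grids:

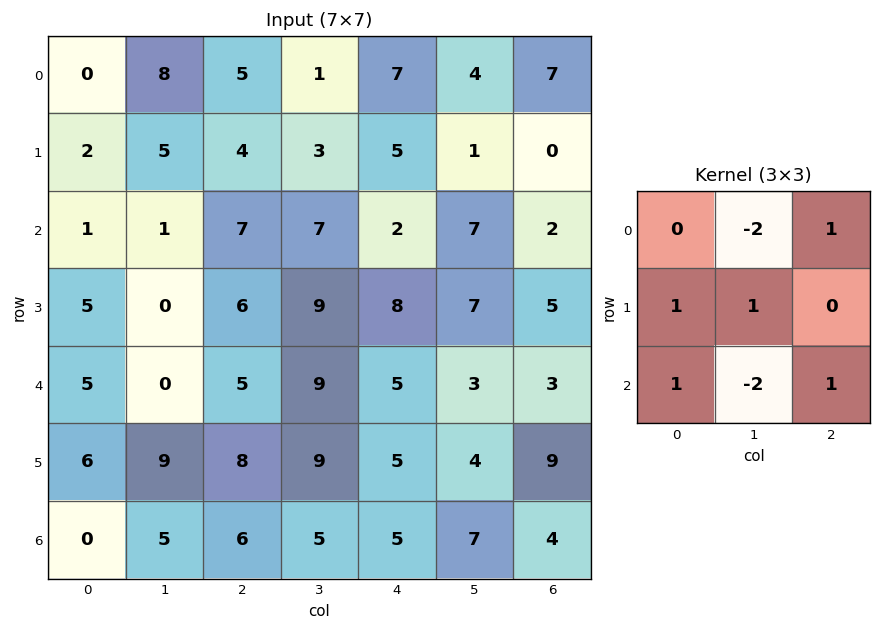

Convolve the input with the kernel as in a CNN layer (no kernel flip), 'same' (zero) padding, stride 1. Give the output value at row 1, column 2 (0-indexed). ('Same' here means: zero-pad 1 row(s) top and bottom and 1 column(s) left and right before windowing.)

-6

The receptive field on the zero-padded input at this output position is [8 5 1 / 5 4 3 / 1 7 7]. Elementwise product with the kernel and sum: 5·-2 + 1·1 + 5·1 + 4·1 + 1·1 + 7·-2 + 7·1.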